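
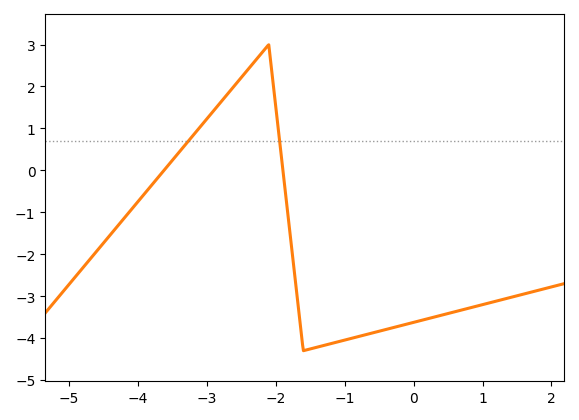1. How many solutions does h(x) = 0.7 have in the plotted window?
2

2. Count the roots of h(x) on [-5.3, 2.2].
2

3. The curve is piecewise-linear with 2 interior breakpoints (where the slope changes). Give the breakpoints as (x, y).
(-2.1, 3); (-1.6, -4.3)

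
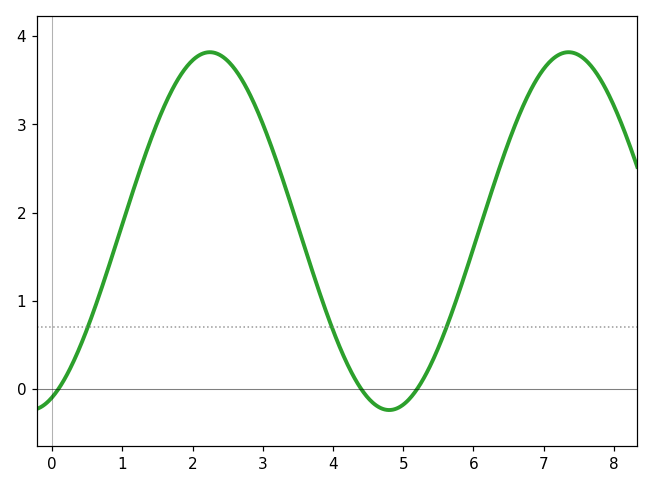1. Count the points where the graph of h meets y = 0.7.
3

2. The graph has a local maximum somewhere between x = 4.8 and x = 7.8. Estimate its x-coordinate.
7.4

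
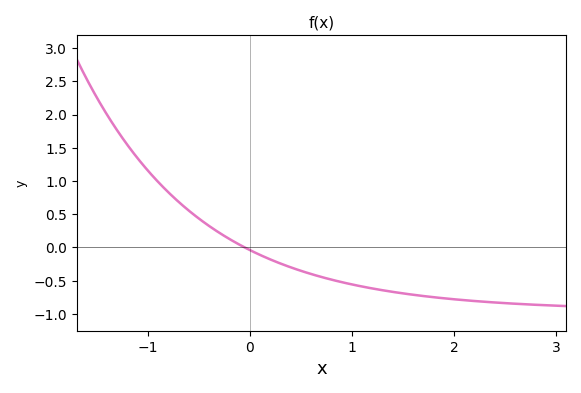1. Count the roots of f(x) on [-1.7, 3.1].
1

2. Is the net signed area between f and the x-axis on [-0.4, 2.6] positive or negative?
negative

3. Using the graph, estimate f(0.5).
-0.352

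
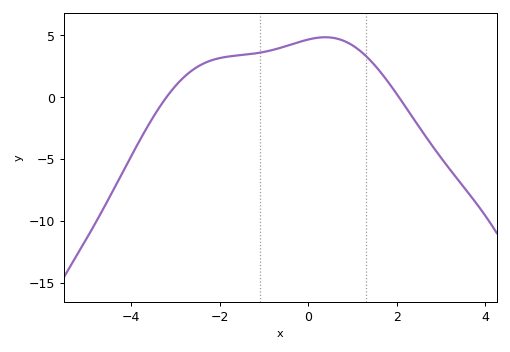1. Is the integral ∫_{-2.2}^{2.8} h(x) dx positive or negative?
positive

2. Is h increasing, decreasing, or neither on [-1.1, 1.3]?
neither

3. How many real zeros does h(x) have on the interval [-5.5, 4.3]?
2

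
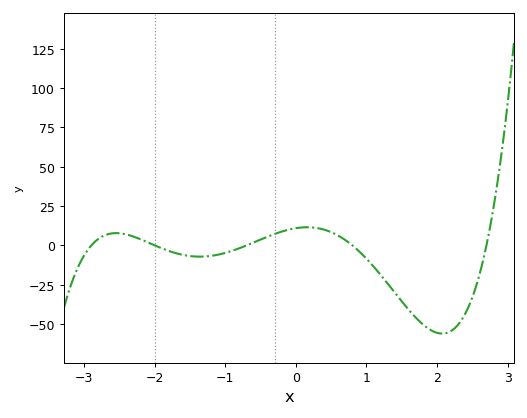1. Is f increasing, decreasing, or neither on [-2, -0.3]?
neither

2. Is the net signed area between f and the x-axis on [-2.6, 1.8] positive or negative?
negative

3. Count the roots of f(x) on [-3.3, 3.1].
5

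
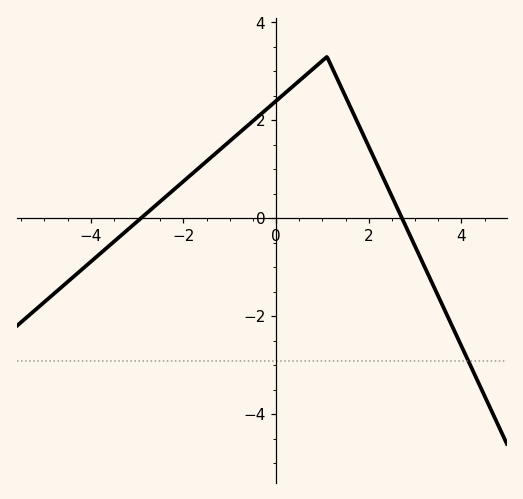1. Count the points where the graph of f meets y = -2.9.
1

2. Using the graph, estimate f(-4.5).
-1.2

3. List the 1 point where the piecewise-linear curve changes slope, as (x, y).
(1.1, 3.3)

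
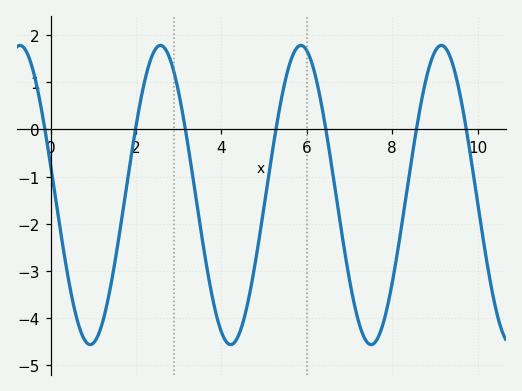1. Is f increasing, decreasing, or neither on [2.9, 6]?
neither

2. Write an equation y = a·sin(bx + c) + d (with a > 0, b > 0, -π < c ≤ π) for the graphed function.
y = 3.17sin(1.91x + 2.94) - 1.39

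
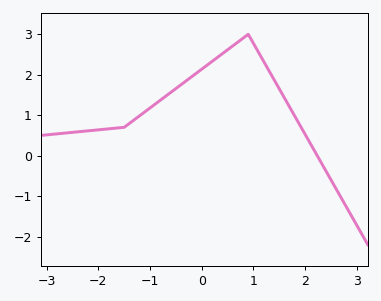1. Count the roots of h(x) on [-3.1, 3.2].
1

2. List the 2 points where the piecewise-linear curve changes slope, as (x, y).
(-1.5, 0.7); (0.9, 3)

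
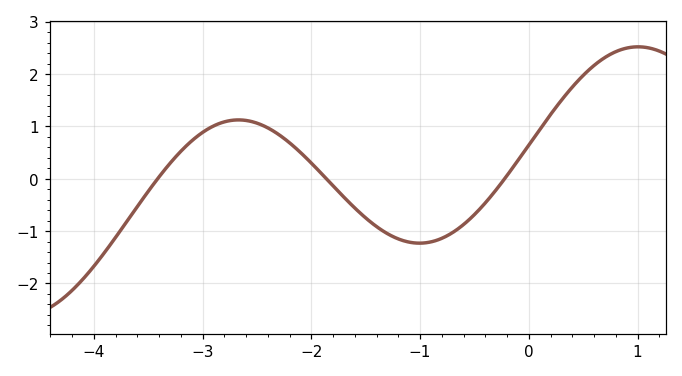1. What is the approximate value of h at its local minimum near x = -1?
-1.23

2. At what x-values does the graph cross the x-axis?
-3.41, -1.86, -0.223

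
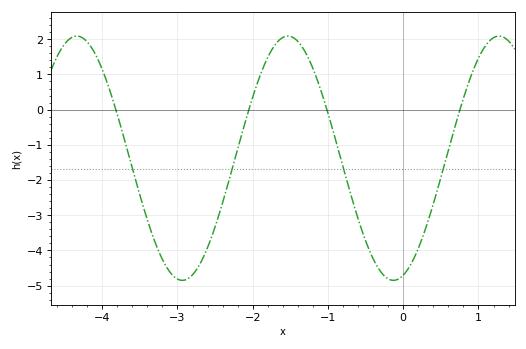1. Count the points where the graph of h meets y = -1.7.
4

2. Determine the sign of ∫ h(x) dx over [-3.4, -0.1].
negative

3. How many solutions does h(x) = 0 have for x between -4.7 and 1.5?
4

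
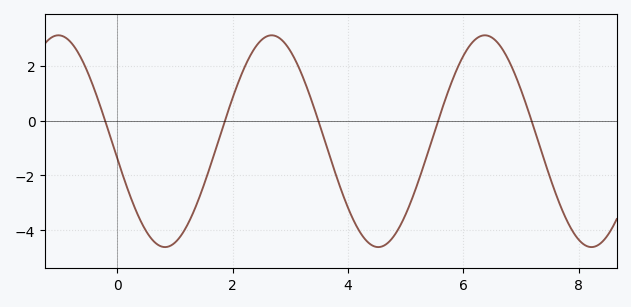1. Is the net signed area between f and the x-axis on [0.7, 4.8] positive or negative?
negative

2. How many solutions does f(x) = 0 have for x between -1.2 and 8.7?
5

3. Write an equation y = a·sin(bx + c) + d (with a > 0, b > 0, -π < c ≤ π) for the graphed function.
y = 3.86sin(1.7x - 2.98) - 0.75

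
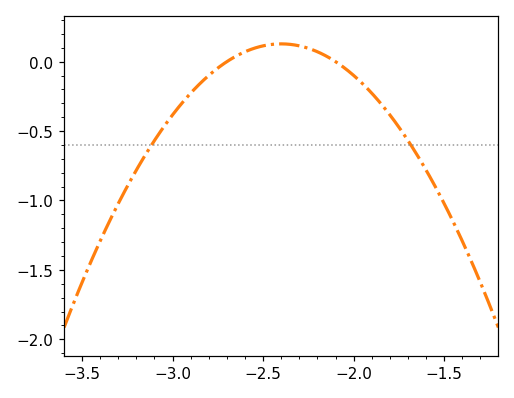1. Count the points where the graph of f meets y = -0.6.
2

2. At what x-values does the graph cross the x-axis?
-2.7, -2.1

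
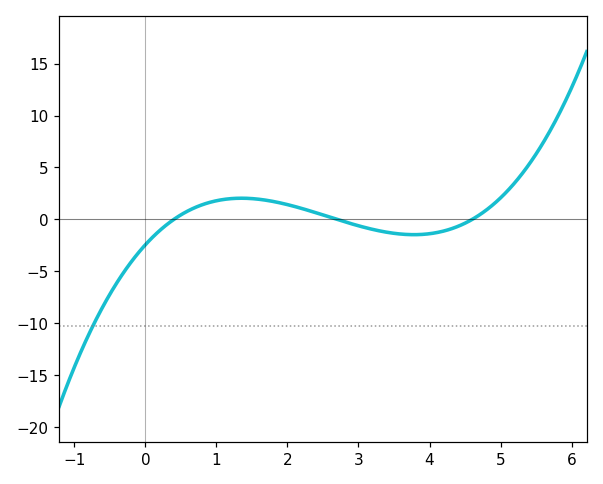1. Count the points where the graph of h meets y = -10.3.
1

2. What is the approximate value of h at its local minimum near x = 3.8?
-1.5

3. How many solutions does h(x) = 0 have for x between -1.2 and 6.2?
3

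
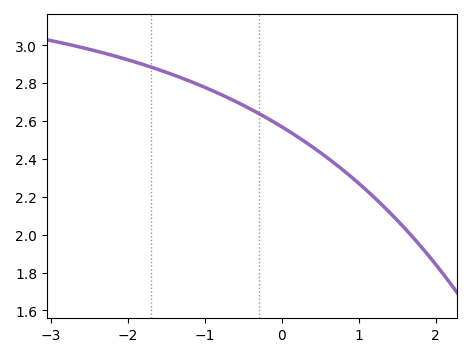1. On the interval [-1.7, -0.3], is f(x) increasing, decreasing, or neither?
decreasing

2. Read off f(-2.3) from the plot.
2.96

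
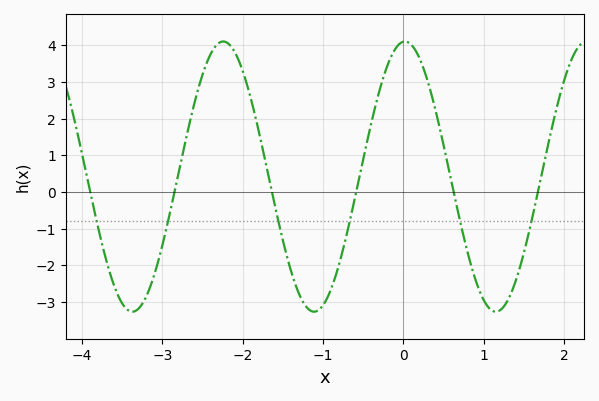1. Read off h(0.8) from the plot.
-1.7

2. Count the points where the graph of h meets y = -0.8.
6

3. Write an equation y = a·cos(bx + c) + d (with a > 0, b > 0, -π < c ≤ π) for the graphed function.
y = 3.68cos(2.8x - 0.05) + 0.42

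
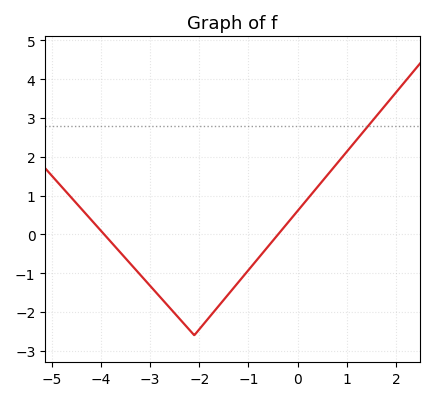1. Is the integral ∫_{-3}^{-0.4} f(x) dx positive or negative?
negative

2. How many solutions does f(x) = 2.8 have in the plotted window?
1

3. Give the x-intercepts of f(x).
-4, -0.4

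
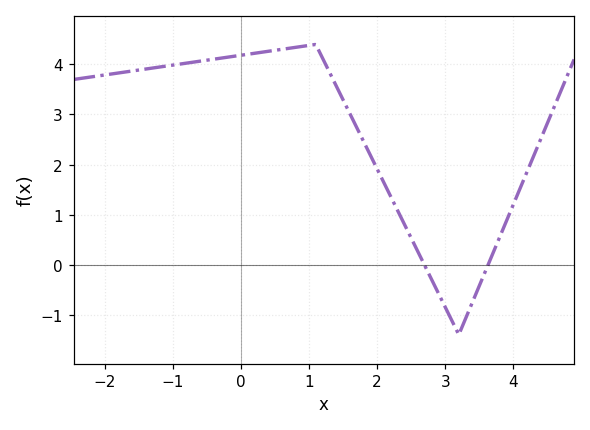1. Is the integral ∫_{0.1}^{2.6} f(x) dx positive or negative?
positive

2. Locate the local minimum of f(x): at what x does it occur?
3.2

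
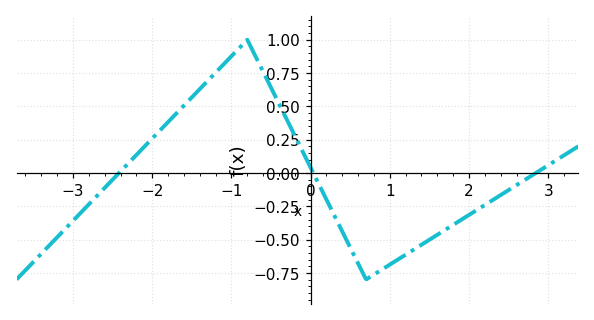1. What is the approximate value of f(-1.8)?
0.382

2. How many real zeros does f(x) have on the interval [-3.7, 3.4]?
3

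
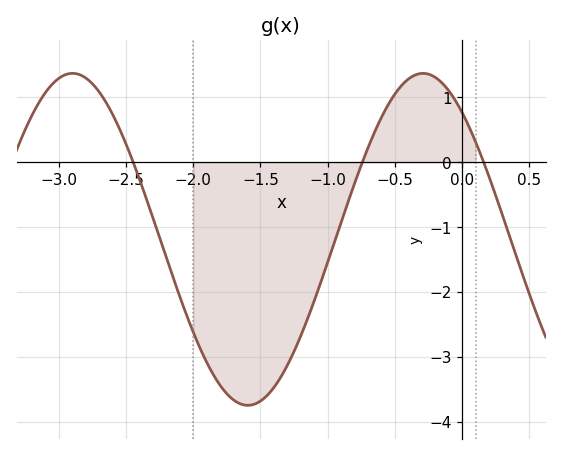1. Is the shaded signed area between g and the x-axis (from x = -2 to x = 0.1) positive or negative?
negative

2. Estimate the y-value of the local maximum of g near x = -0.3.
1.37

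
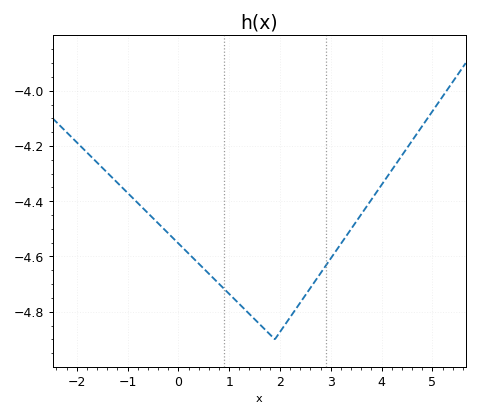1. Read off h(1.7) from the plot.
-4.86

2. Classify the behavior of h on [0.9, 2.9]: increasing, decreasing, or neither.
neither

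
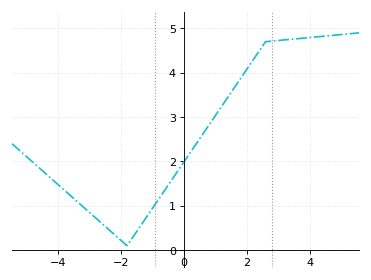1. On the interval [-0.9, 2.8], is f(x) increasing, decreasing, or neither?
increasing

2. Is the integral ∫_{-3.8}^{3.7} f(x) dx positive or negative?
positive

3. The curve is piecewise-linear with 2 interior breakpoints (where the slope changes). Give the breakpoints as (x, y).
(-1.8, 0.1); (2.6, 4.7)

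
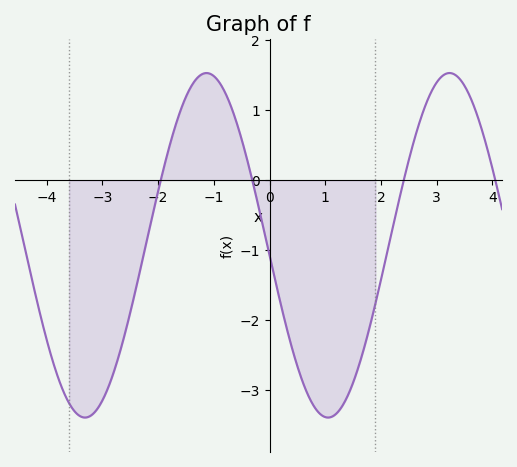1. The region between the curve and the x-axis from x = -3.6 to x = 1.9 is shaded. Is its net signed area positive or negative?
negative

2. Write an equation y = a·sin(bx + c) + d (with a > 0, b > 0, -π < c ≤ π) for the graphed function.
y = 2.46sin(1.4x - 3.1) - 0.93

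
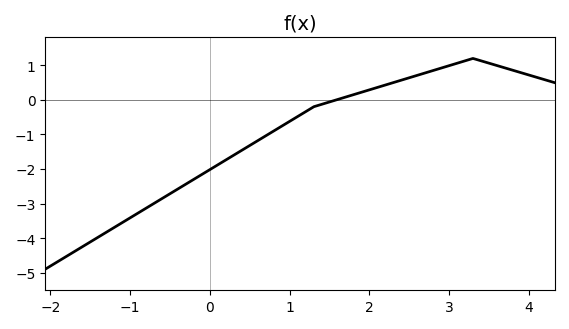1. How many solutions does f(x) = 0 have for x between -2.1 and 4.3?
1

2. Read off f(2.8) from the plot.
0.8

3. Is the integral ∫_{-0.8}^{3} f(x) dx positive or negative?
negative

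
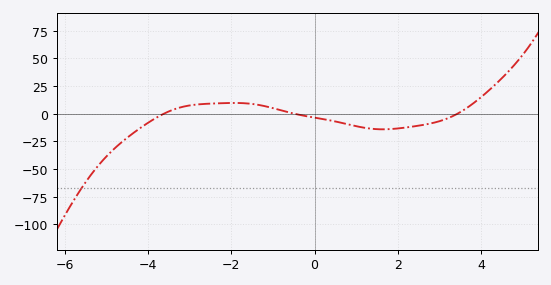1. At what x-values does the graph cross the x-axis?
-3.63, -0.483, 3.43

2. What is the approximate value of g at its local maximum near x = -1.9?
9.74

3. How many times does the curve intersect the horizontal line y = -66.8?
1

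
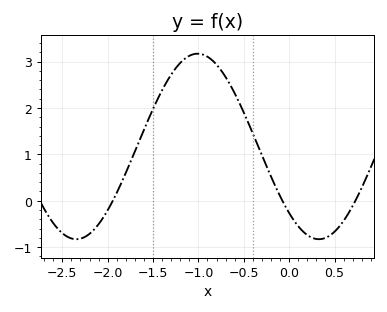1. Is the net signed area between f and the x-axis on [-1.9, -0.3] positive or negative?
positive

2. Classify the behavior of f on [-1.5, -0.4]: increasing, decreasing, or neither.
neither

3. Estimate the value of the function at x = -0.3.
0.98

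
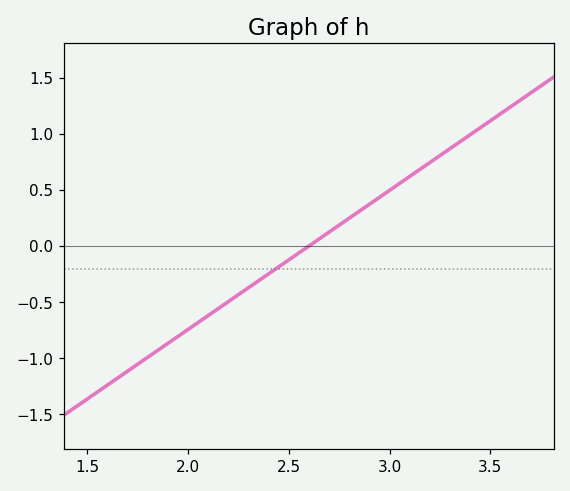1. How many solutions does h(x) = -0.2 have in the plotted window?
1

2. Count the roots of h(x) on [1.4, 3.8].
1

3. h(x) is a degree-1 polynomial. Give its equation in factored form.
y = 1.24(x - 2.6)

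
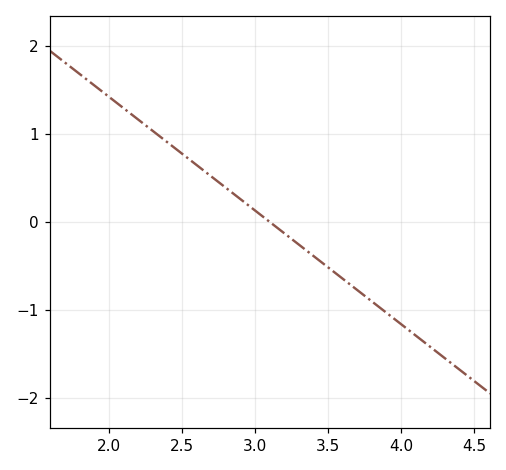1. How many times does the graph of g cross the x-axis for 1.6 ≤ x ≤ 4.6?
1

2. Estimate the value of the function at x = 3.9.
-1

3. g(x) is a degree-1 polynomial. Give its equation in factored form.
y = -1.29(x - 3.1)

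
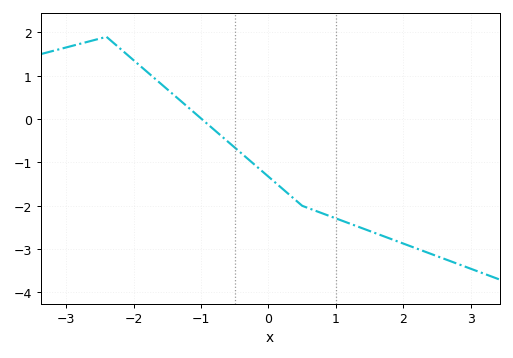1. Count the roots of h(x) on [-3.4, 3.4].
1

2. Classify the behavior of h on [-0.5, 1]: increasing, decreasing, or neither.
decreasing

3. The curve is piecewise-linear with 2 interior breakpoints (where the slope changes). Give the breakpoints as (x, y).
(-2.4, 1.9); (0.5, -2)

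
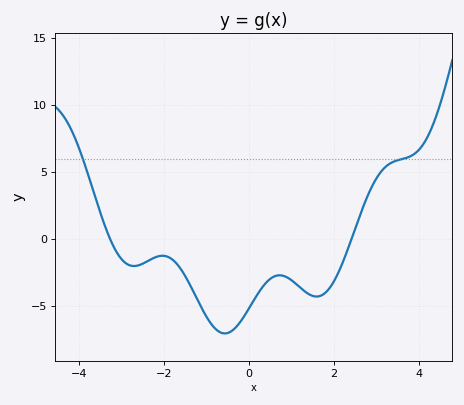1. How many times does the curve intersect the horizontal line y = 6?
2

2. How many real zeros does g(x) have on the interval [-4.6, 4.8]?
2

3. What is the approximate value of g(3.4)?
6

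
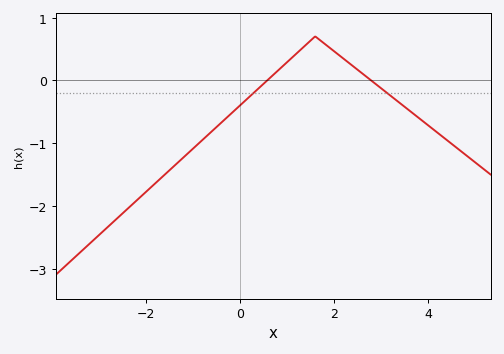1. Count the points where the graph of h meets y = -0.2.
2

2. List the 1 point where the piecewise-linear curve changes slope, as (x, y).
(1.6, 0.7)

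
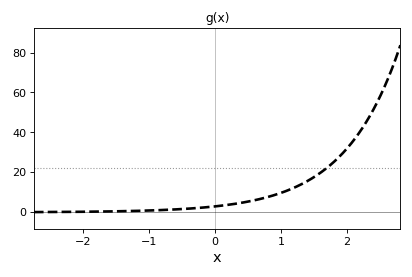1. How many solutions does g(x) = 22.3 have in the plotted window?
1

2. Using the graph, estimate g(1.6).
20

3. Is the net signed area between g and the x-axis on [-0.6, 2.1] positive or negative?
positive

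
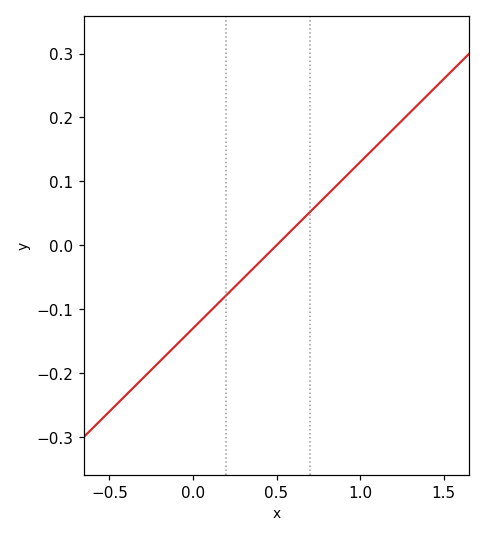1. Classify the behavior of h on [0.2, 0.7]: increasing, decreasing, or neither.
increasing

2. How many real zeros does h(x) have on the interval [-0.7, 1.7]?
1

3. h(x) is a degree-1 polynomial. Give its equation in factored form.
y = 0.26(x - 0.5)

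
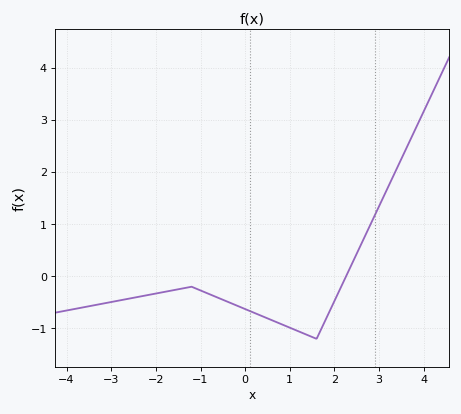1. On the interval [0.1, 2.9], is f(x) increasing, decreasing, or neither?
neither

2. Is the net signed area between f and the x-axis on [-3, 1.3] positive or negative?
negative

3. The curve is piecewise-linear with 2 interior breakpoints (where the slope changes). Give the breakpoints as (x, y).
(-1.2, -0.2); (1.6, -1.2)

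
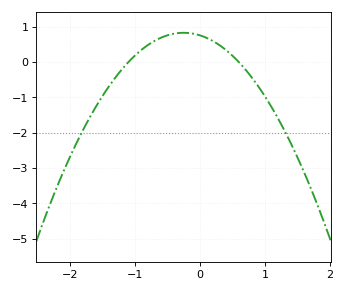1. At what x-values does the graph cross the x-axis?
-1.1, 0.6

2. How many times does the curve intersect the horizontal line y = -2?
2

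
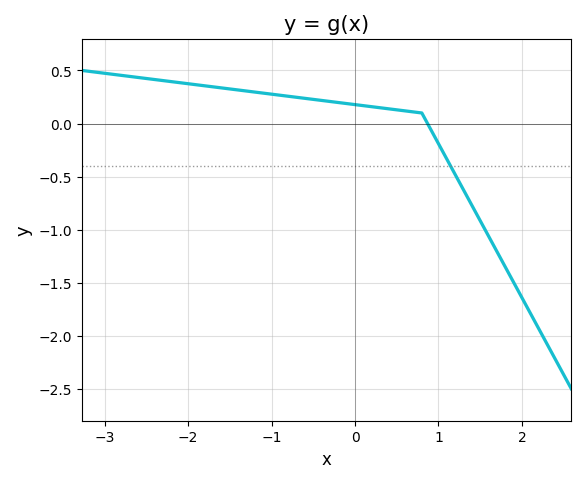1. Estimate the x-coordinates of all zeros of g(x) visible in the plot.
0.869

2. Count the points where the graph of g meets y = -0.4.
1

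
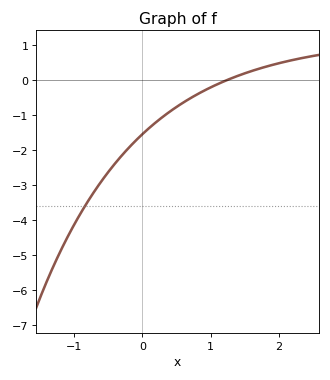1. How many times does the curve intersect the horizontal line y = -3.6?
1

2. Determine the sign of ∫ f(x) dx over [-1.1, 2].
negative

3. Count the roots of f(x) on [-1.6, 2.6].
1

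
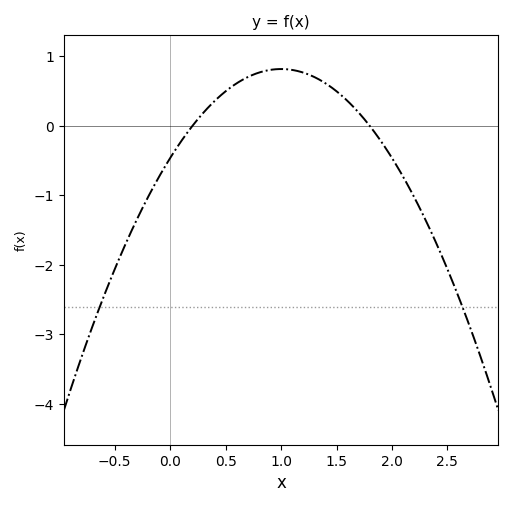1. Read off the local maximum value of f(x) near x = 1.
0.819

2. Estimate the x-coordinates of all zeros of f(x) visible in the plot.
0.2, 1.8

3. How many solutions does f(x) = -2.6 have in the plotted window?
2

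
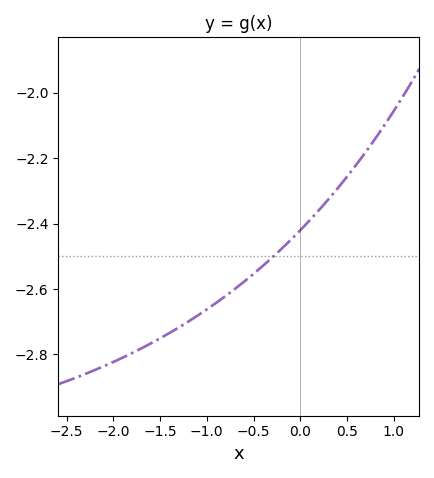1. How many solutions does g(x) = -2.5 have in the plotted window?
1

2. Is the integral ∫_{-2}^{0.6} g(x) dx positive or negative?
negative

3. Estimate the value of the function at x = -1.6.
-2.76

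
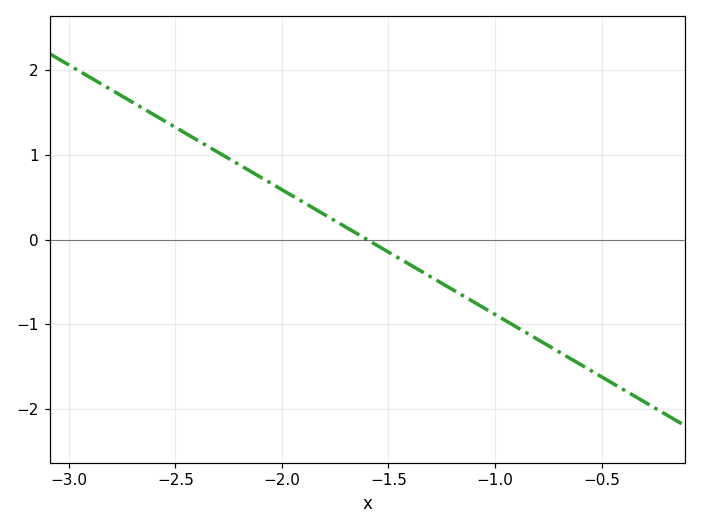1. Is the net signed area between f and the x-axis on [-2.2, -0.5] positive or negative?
negative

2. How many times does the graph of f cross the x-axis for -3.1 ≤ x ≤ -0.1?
1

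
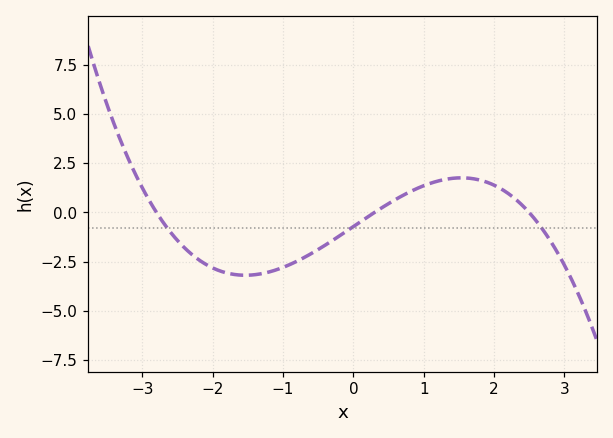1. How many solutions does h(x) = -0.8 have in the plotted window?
3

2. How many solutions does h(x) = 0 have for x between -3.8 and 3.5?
3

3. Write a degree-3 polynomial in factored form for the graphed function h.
y = -0.34(x + 2.8)(x - 0.3)(x - 2.5)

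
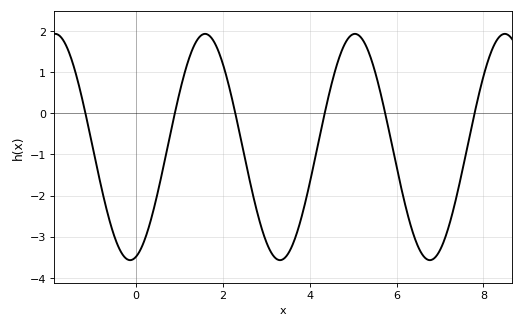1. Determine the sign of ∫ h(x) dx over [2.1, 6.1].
negative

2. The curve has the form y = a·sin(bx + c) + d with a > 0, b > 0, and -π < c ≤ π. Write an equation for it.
y = 2.75sin(1.8x - 1.3) - 0.82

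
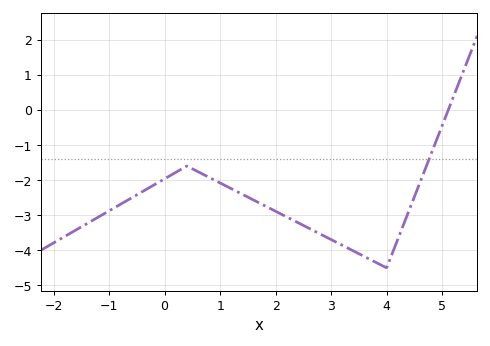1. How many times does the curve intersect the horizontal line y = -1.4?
1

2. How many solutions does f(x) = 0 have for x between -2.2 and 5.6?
1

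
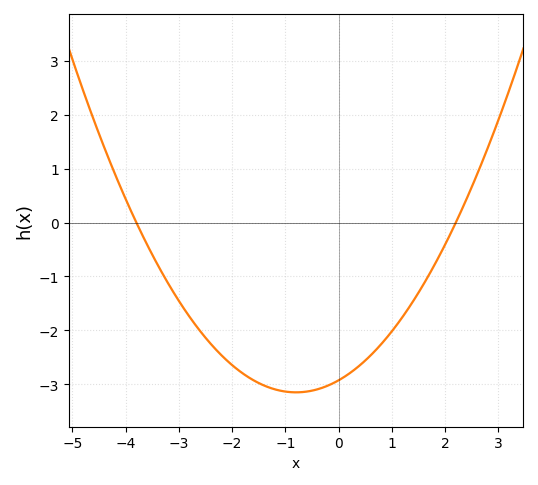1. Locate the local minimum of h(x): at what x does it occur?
-0.8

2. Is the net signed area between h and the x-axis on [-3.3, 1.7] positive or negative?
negative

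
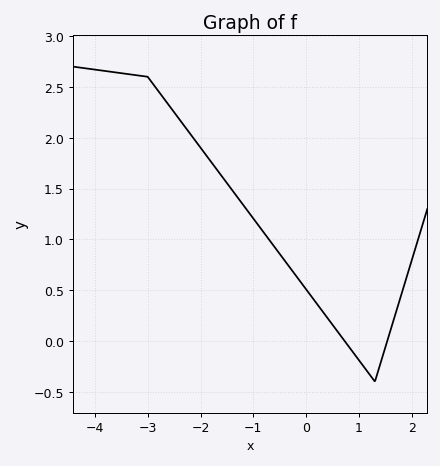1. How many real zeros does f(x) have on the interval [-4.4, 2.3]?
2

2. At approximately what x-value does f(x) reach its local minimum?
1.3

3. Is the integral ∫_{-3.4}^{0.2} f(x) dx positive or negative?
positive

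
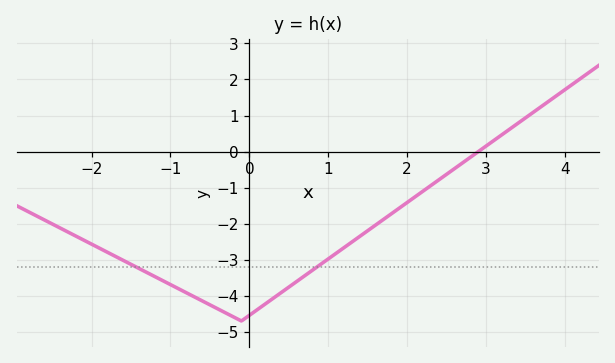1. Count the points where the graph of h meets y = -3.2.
2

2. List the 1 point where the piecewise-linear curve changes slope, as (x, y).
(-0.1, -4.7)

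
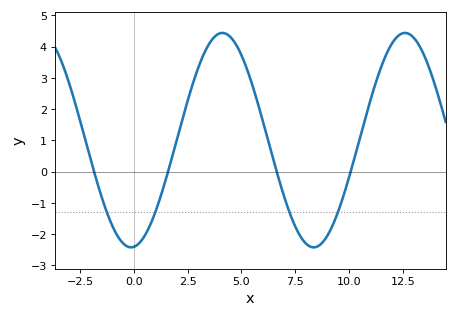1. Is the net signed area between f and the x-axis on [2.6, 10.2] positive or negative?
positive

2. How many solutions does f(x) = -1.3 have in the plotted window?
4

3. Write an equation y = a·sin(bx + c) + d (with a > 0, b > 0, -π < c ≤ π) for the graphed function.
y = 3.43sin(0.74x - 1.47) + 1.01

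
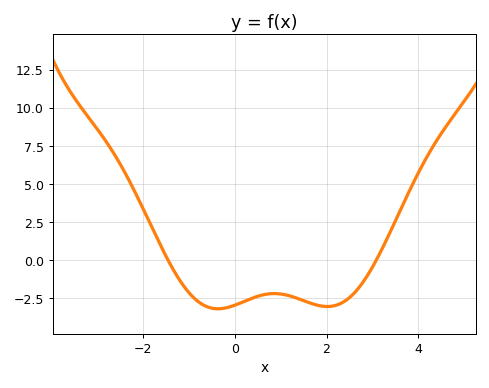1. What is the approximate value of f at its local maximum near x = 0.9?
-2.18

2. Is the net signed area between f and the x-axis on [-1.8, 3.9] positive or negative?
negative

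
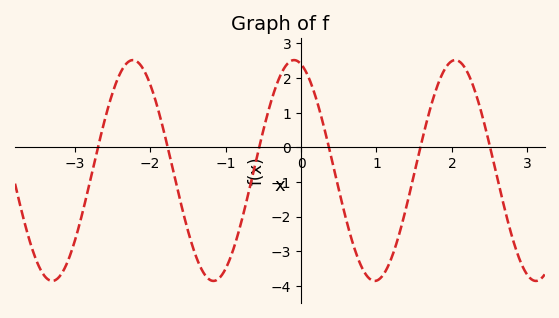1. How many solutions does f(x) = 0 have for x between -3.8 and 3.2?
6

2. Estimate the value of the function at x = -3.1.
-3.33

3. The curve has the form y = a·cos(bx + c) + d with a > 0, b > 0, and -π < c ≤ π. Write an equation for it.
y = 3.19cos(2.94x + 0.272) - 0.67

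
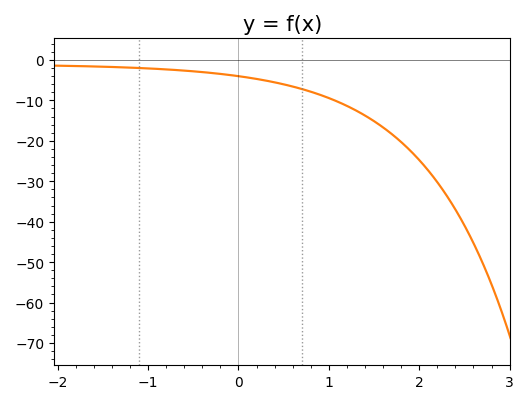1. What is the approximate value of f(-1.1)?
-2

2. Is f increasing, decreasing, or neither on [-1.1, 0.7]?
decreasing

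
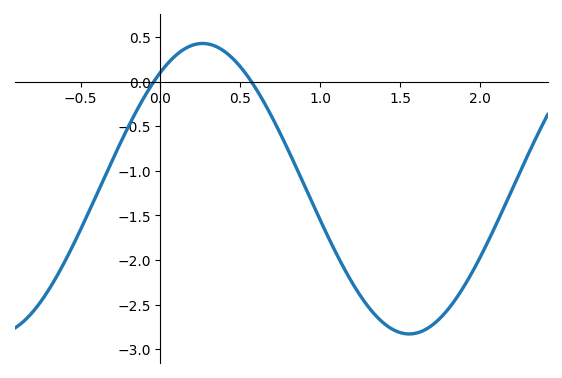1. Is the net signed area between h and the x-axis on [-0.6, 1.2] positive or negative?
negative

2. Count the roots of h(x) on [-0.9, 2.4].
2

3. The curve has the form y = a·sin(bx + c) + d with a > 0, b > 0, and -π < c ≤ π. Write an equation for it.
y = 1.63sin(2.43x + 0.93) - 1.2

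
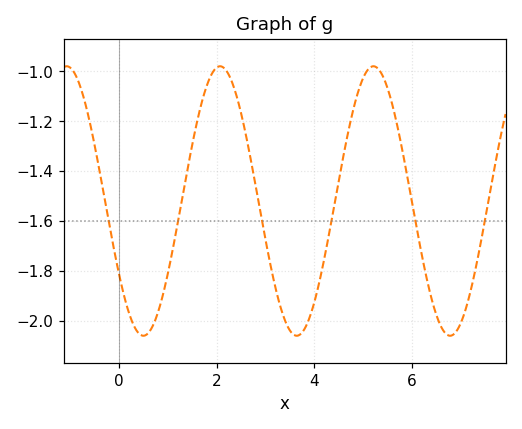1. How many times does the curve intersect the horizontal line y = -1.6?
6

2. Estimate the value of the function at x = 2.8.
-1.46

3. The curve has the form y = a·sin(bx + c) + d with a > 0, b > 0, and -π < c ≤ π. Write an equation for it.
y = 0.54sin(2x - 2.57) - 1.52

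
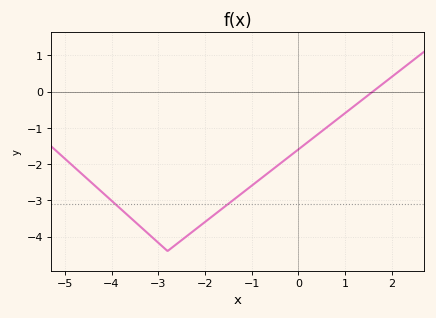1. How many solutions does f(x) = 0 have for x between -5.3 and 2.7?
1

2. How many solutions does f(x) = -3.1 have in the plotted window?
2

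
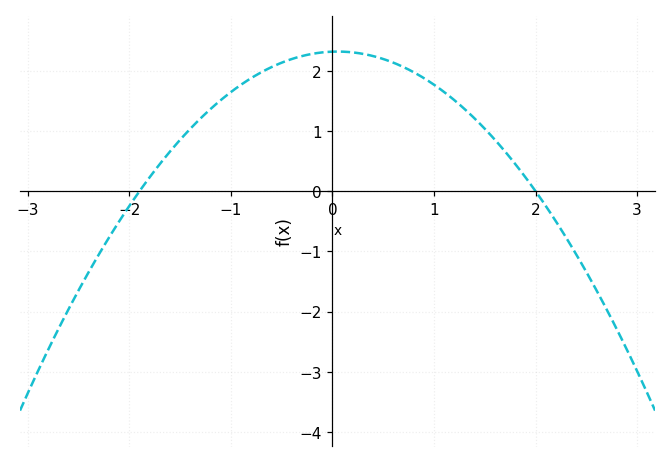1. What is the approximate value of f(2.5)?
-1.3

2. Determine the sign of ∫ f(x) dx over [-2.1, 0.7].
positive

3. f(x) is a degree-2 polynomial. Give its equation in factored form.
y = -0.61(x + 1.9)(x - 2)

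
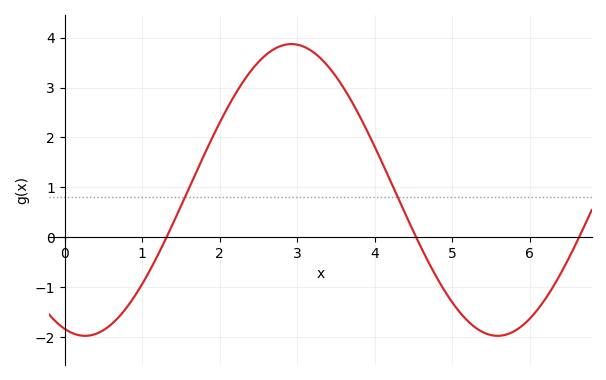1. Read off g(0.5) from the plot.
-1.9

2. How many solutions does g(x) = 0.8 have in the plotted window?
2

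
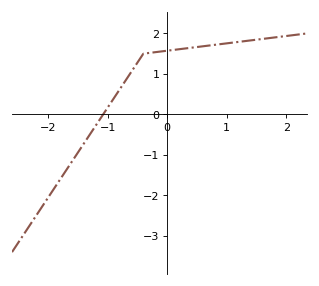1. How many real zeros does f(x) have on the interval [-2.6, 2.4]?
1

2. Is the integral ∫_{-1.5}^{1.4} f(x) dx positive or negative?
positive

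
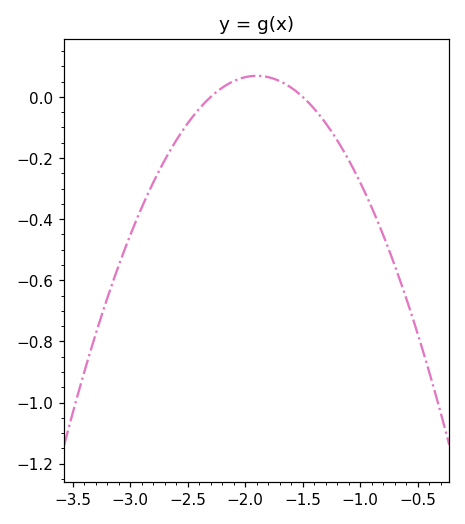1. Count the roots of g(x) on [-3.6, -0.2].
2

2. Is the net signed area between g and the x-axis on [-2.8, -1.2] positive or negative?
negative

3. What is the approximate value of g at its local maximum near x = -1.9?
0.069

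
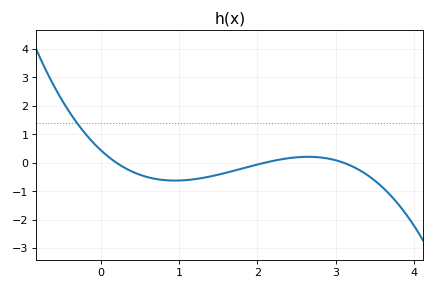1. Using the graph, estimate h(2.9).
0.147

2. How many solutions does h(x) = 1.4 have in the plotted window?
1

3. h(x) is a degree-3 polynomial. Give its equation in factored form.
y = -0.34(x - 0.2)(x - 2.1)(x - 3.1)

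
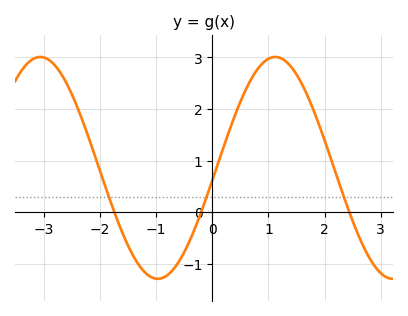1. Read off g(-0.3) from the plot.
-0.284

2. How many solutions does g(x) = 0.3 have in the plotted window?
3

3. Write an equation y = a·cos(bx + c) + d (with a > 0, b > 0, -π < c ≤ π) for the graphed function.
y = 2.15cos(1.5x - 1.68) + 0.86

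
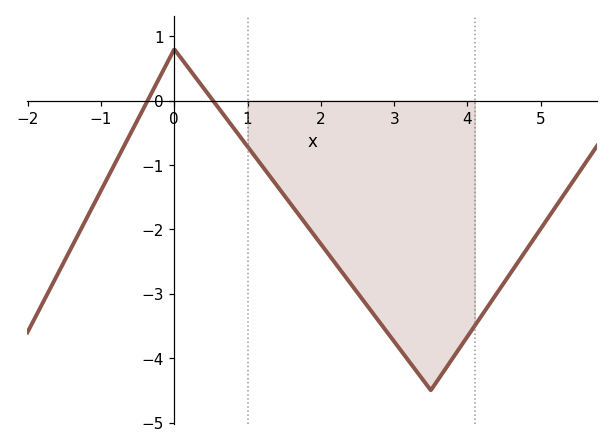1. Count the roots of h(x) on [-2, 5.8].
2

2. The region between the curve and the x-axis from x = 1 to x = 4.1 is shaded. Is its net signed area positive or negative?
negative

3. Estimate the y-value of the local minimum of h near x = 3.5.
-4.5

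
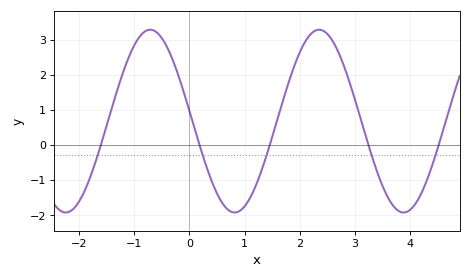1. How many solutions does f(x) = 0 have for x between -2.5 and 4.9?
5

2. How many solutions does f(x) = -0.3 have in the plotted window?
5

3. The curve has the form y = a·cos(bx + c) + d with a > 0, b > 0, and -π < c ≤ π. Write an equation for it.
y = 2.61cos(2.05x + 1.46) + 0.68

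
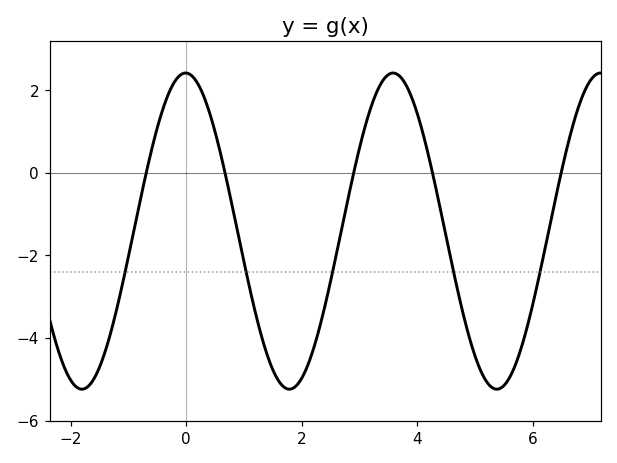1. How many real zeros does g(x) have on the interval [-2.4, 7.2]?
5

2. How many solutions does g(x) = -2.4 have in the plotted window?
5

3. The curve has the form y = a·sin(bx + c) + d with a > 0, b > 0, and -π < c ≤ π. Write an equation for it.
y = 3.83sin(1.8x + 1.6) - 1.41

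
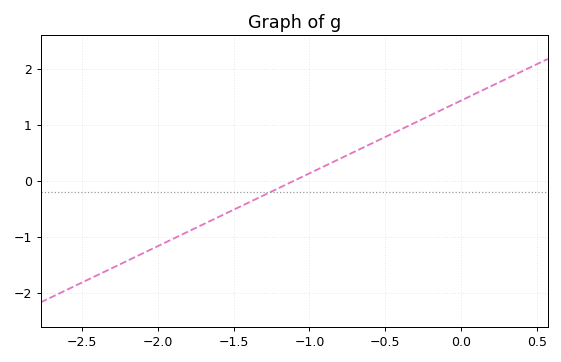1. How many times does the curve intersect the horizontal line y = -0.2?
1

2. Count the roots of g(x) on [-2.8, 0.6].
1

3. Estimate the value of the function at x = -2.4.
-1.69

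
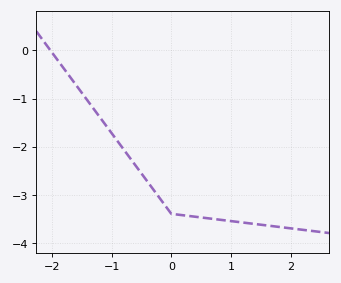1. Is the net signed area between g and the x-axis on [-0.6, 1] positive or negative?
negative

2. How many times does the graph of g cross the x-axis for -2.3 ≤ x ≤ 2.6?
1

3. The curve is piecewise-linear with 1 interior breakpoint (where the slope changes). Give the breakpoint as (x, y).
(0, -3.4)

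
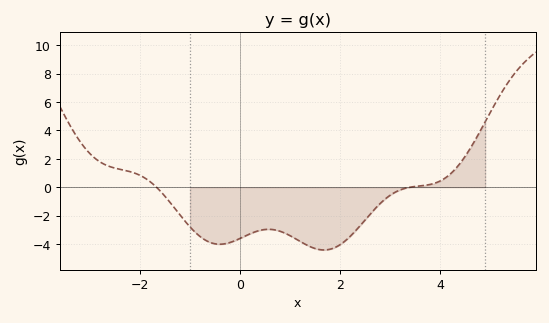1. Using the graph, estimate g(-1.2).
-1.95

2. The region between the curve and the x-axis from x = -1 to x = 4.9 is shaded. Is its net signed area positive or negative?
negative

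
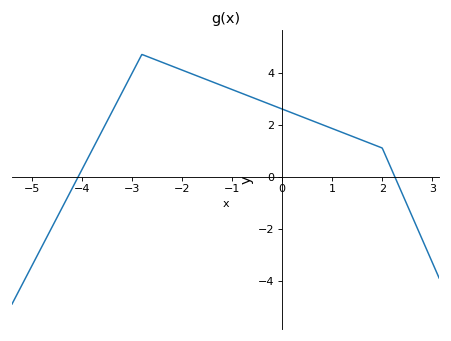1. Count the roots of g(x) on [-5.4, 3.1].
2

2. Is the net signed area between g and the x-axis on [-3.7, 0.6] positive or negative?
positive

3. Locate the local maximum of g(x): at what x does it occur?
-2.8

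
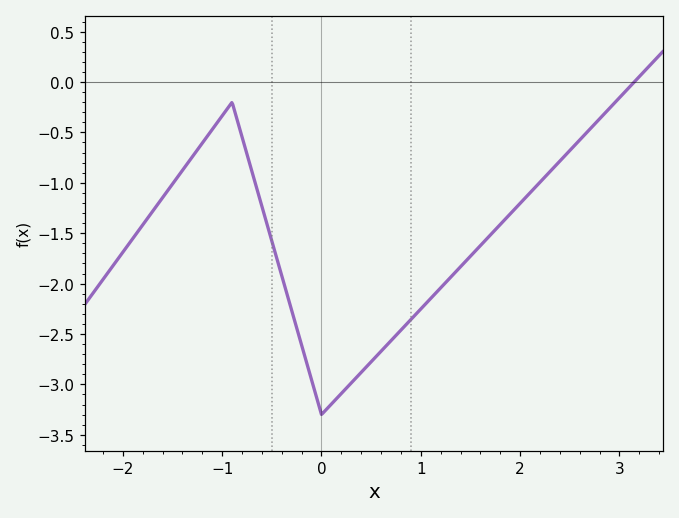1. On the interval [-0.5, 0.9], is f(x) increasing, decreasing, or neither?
neither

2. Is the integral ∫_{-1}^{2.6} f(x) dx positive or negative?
negative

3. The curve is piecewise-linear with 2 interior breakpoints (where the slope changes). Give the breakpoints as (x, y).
(-0.9, -0.2); (0, -3.3)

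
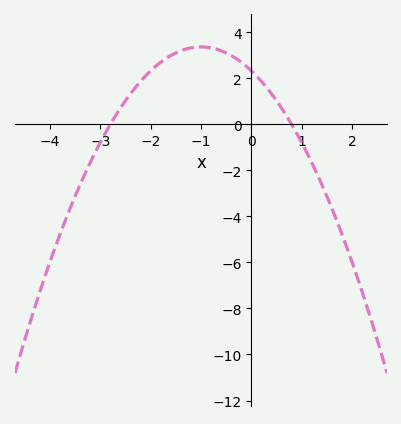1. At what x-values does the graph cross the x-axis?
-2.8, 0.8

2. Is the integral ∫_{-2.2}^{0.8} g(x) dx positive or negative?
positive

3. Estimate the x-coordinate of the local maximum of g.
-1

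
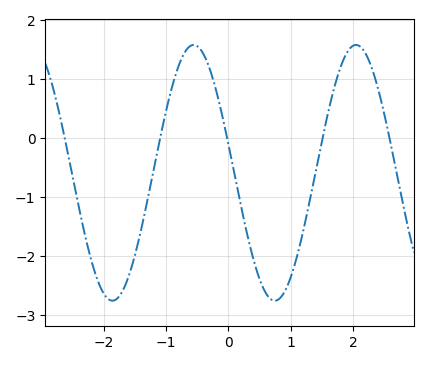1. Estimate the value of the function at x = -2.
-2.64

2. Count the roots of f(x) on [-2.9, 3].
5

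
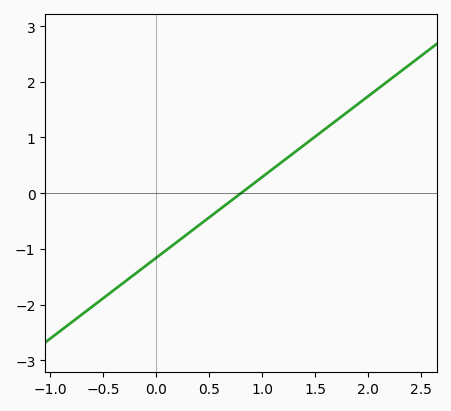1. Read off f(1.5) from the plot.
1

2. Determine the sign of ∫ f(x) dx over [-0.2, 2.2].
positive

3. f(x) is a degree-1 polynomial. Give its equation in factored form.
y = 1.45(x - 0.8)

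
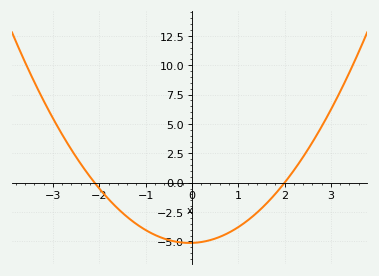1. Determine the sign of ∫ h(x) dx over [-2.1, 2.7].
negative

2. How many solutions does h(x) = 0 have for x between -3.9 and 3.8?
2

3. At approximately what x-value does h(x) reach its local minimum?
0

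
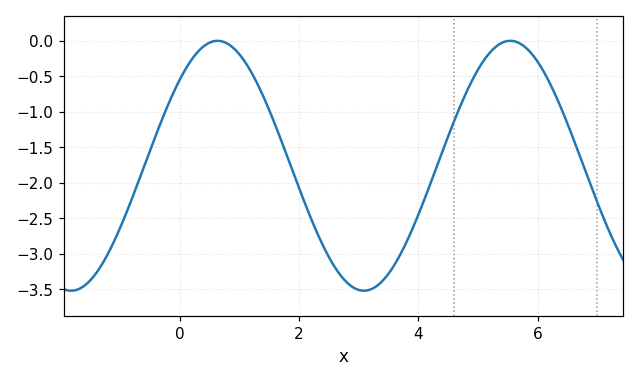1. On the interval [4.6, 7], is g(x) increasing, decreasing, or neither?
neither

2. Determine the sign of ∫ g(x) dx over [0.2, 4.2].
negative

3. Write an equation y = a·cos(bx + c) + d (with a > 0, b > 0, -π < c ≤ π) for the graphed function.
y = 1.76cos(1.28x - 0.812) - 1.76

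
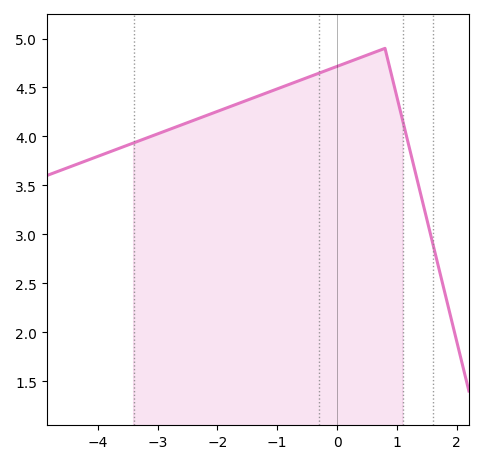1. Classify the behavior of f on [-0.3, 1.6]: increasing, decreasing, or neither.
neither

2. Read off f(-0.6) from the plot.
4.58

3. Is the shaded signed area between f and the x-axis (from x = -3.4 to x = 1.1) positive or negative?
positive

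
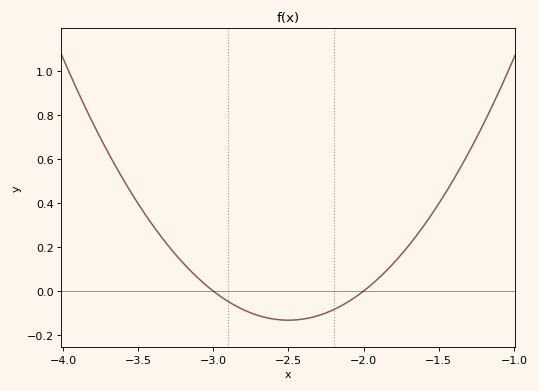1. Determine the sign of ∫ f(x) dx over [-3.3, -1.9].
negative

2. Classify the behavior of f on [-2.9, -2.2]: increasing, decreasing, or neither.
neither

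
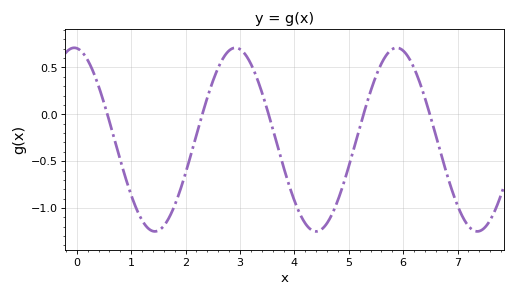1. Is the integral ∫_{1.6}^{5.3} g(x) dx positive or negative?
negative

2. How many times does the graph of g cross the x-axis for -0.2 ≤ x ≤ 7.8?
5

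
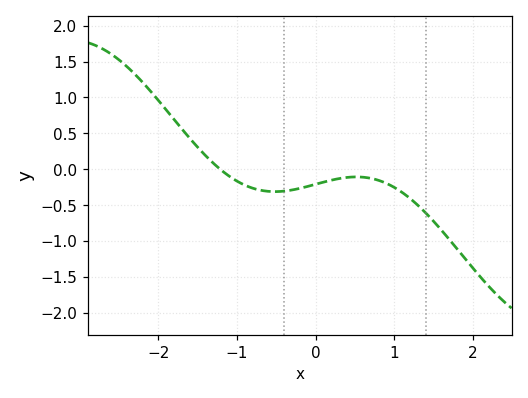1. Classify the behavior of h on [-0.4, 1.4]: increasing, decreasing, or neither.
neither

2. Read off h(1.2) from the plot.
-0.4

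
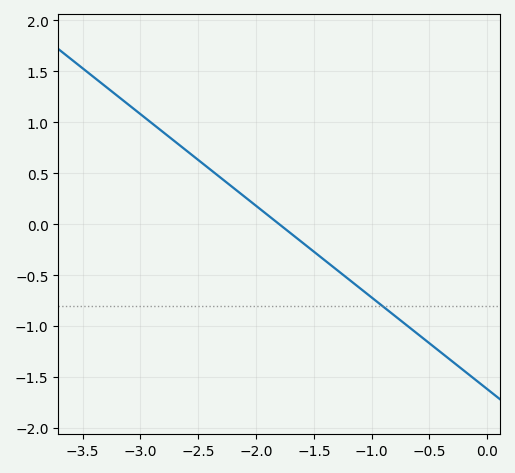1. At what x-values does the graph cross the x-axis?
-1.8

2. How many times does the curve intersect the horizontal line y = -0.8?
1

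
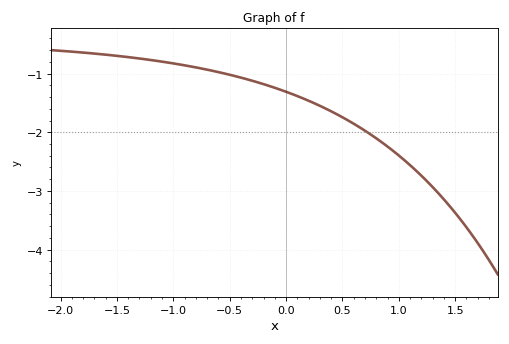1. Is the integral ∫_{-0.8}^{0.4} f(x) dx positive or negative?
negative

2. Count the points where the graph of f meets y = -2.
1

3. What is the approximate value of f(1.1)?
-2.56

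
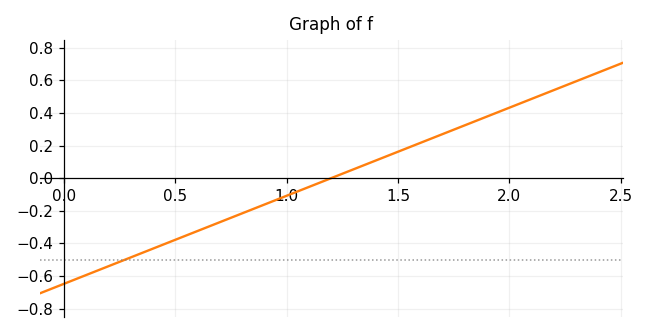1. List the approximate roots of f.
1.2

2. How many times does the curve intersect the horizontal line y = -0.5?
1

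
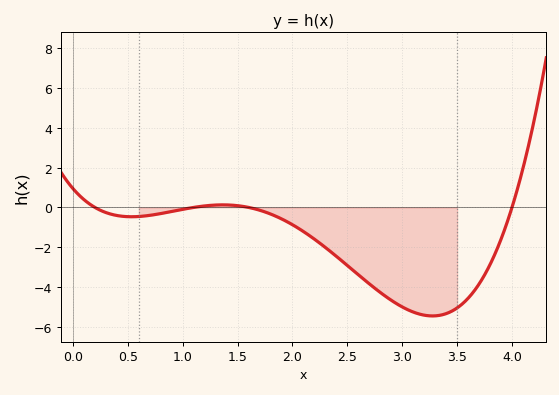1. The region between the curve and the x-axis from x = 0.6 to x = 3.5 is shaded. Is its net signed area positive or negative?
negative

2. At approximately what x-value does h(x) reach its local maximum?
1.37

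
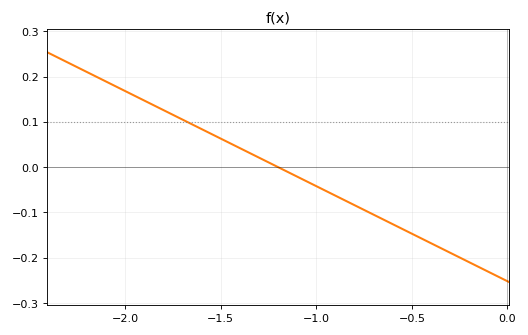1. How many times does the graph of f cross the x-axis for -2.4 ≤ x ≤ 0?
1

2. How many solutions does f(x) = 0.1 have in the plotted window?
1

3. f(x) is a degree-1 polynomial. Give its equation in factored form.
y = -0.21(x + 1.2)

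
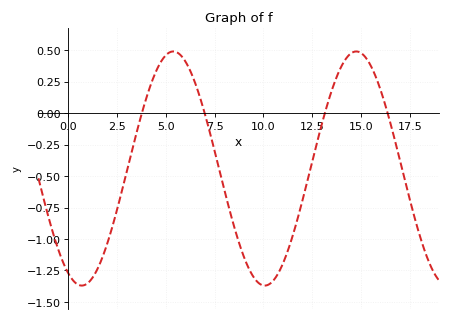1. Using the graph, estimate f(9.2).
-1.22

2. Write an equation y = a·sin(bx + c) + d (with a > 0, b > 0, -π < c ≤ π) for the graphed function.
y = 0.93sin(0.67x - 2.03) - 0.44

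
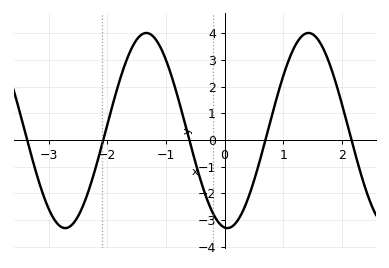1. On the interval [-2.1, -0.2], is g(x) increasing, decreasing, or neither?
neither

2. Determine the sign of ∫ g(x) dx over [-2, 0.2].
positive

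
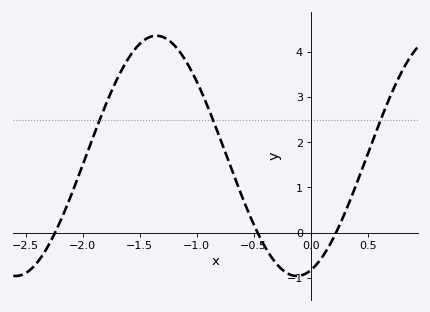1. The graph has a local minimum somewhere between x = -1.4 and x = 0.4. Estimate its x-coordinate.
-0.1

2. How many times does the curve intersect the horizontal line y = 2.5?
3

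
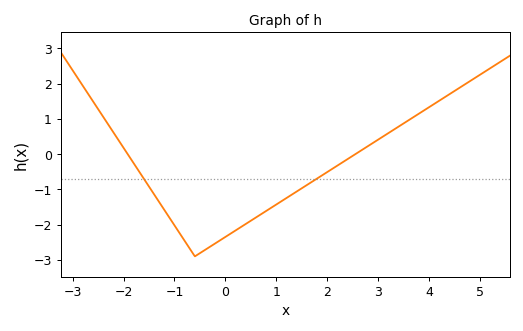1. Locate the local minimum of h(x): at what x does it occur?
-0.601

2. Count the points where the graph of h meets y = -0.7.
2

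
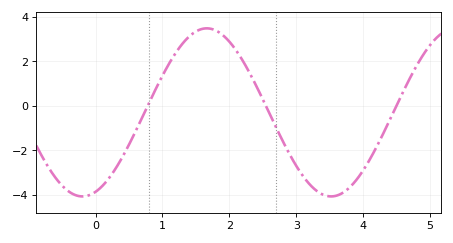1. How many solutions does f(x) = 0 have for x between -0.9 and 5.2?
3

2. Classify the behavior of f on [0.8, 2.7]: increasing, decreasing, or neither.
neither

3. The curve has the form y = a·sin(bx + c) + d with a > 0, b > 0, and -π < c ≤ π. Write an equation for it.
y = 3.78sin(1.69x - 1.24) - 0.3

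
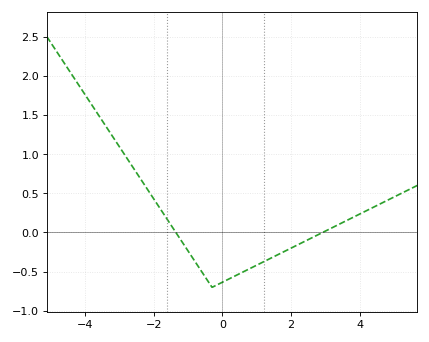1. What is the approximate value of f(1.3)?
-0.352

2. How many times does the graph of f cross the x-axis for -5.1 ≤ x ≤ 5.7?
2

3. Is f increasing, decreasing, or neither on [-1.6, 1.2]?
neither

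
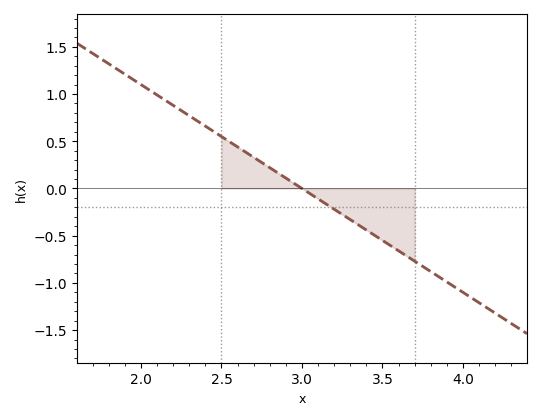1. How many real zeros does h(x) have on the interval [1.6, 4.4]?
1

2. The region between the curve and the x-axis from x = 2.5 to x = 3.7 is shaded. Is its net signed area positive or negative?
negative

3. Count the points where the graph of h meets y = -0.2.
1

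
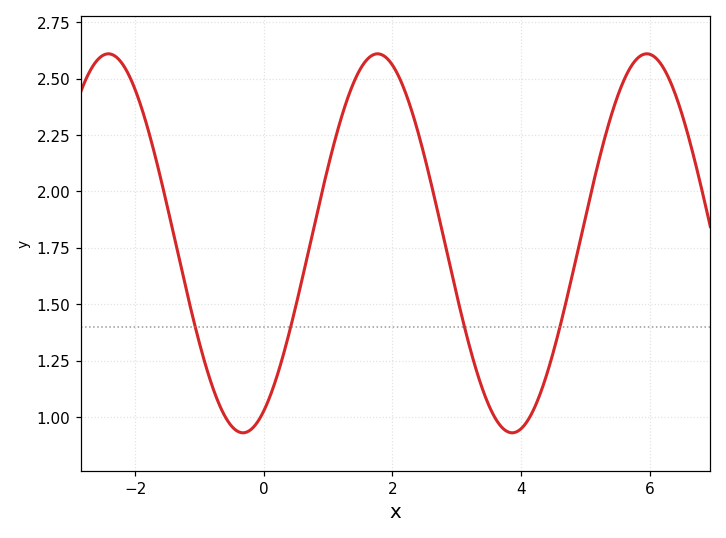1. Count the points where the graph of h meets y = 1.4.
4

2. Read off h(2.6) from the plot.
2.04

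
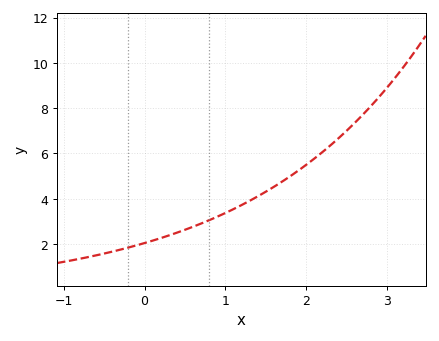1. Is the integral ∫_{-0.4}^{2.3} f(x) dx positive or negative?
positive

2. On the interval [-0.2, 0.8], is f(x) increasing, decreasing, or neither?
increasing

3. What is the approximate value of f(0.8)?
3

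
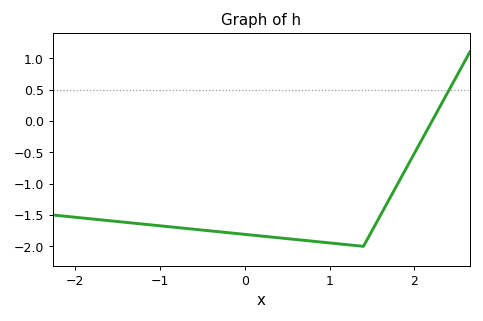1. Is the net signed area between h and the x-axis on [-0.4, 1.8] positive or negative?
negative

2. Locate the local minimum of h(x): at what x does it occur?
1.4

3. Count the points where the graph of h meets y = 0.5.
1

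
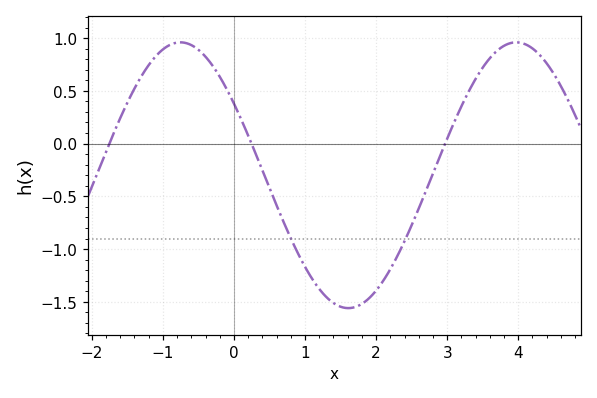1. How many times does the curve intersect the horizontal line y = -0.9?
2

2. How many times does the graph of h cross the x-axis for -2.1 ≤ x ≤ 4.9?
3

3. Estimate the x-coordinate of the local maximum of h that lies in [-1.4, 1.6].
-0.8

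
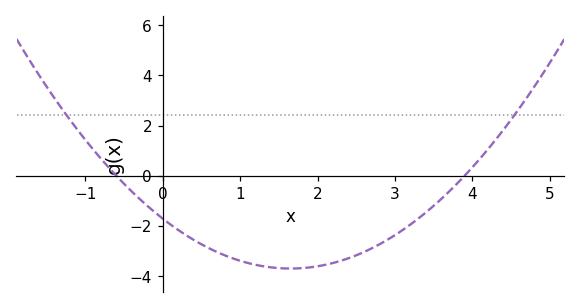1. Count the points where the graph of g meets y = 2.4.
2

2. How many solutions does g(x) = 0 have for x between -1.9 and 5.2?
2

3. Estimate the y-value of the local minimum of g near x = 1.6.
-3.6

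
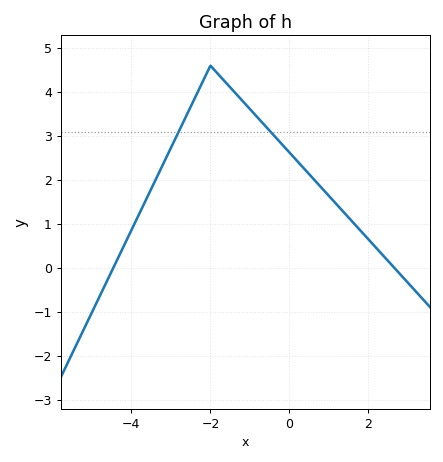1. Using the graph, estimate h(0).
2.6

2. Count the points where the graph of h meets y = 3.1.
2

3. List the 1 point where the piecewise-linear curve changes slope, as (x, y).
(-2, 4.6)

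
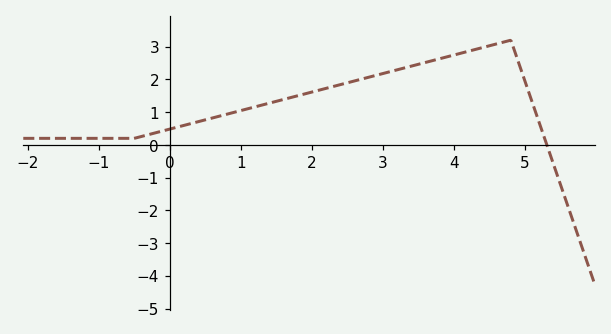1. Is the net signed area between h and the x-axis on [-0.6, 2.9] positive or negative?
positive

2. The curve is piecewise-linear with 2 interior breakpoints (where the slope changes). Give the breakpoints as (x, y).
(-0.5, 0.2); (4.8, 3.2)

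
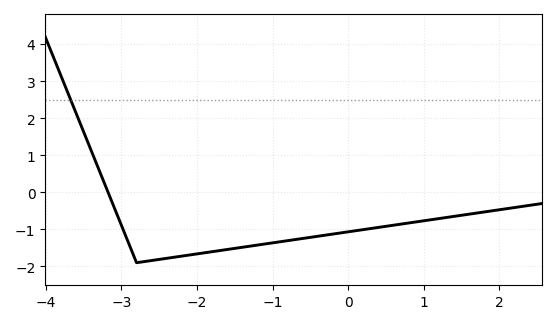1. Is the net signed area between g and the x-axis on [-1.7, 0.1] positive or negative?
negative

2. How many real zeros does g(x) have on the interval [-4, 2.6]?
1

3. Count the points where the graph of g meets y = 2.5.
1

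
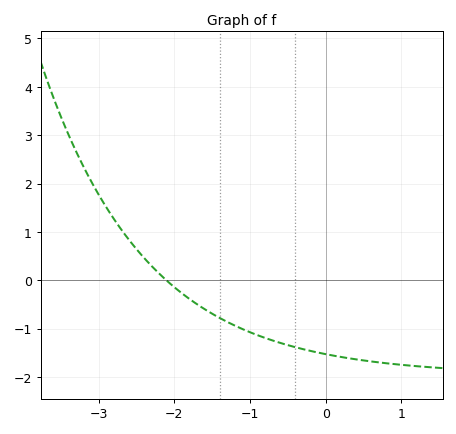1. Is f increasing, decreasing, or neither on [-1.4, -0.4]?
decreasing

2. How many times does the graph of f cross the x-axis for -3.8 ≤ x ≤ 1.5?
1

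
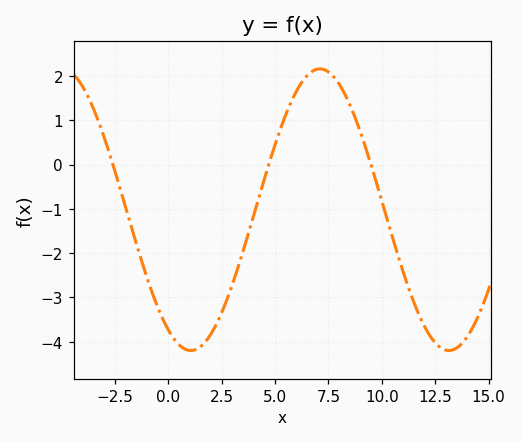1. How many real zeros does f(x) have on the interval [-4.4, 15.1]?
3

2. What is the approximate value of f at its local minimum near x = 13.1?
-4.2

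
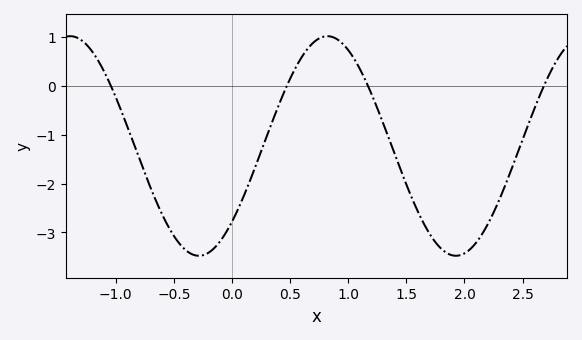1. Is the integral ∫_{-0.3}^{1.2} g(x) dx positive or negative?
negative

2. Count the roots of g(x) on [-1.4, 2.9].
4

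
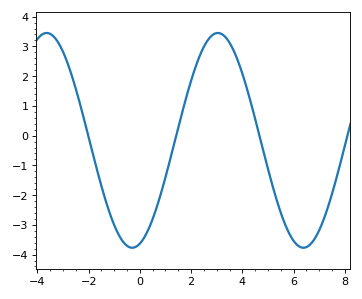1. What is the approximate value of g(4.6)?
0.2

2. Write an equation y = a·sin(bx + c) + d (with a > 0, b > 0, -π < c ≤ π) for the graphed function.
y = 3.61sin(0.94x - 1.3) - 0.16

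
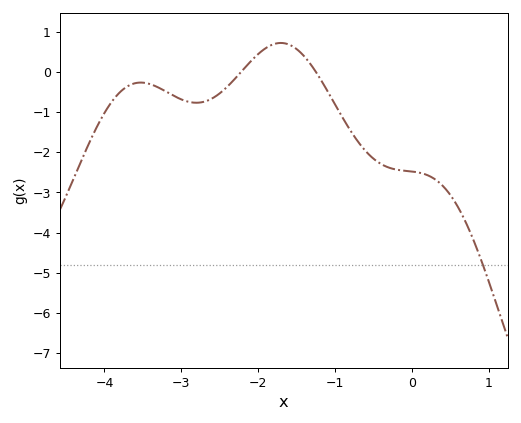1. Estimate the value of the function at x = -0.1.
-2.46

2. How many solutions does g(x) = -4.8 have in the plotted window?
1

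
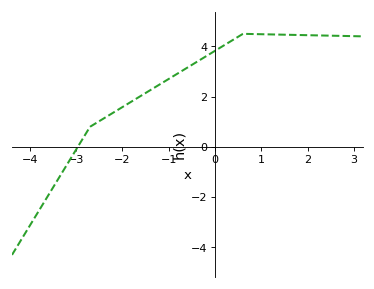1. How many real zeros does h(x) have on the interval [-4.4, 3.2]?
1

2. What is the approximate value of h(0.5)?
4.39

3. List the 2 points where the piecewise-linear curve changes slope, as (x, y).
(-2.7, 0.8); (0.6, 4.5)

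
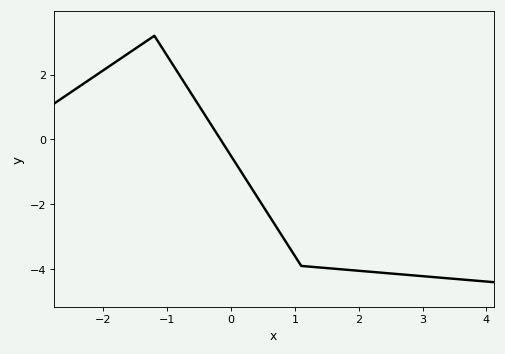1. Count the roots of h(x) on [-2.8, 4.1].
1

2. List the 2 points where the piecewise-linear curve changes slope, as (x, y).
(-1.2, 3.2); (1.1, -3.9)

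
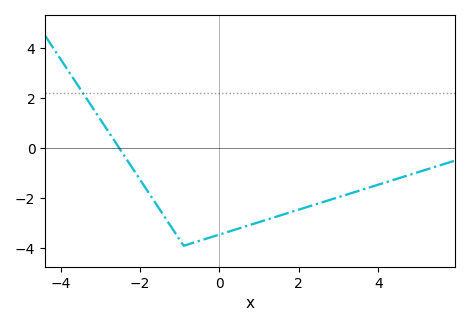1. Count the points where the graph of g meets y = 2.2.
1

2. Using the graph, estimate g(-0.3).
-3.6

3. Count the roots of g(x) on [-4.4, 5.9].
1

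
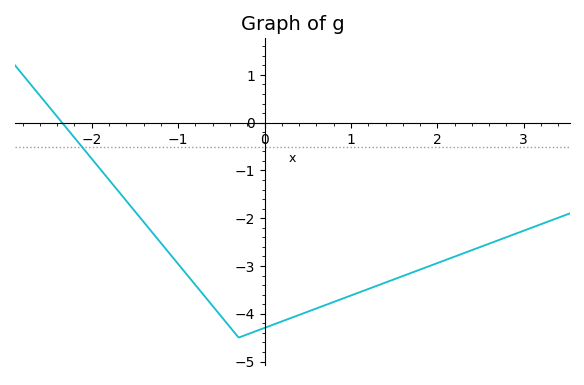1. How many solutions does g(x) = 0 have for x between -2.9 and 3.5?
1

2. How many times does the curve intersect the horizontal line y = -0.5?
1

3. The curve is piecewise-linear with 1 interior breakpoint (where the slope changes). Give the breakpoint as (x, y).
(-0.3, -4.5)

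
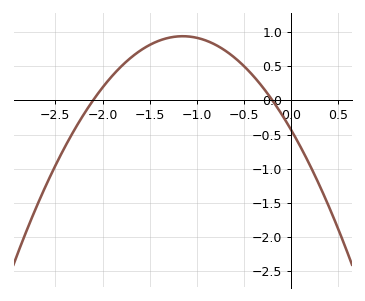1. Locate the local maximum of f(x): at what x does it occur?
-1.15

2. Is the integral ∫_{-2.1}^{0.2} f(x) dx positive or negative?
positive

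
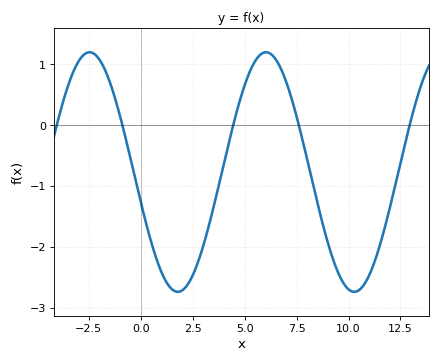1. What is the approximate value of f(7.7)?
-0.123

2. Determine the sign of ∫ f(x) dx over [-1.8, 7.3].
negative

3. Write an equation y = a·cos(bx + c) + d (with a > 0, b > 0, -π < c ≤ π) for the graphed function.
y = 1.97cos(0.74x + 1.82) - 0.77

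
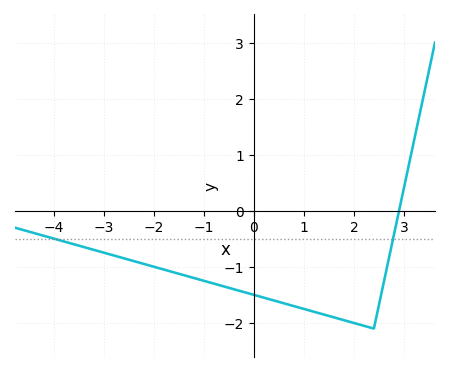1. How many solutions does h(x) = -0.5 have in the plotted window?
2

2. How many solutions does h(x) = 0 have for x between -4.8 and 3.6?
1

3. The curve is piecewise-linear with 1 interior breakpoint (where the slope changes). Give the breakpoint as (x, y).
(2.4, -2.1)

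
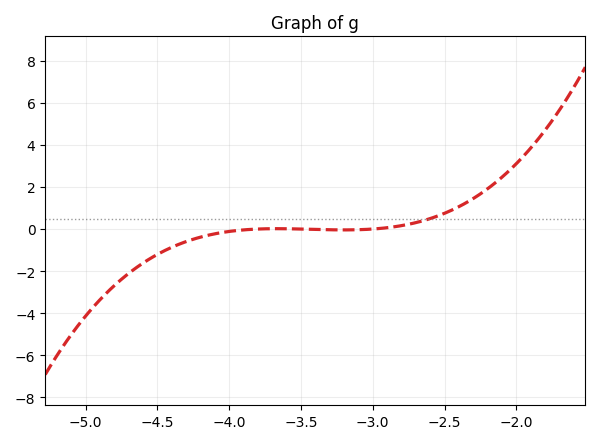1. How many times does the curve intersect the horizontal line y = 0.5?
1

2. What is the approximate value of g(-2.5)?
0.748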